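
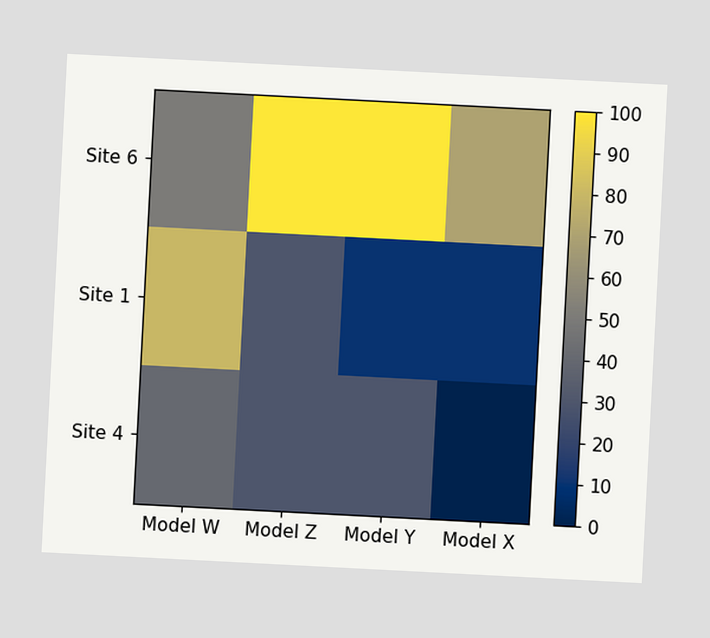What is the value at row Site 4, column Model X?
The chart is tilted about 3° clockwise. Matching cell (Site 4, Model X) against the colorbar gives 0.

0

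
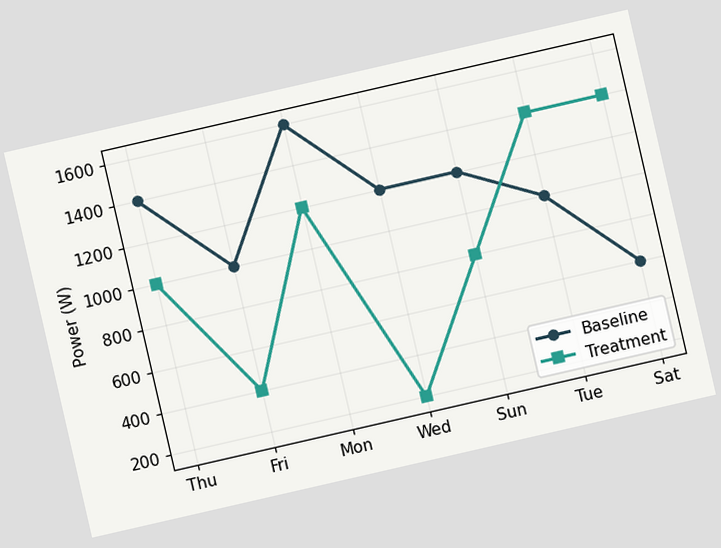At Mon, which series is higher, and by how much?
The chart is tilted about 13° counter-clockwise. At Mon, Baseline sits above the other line by 400W.

Baseline, by 400W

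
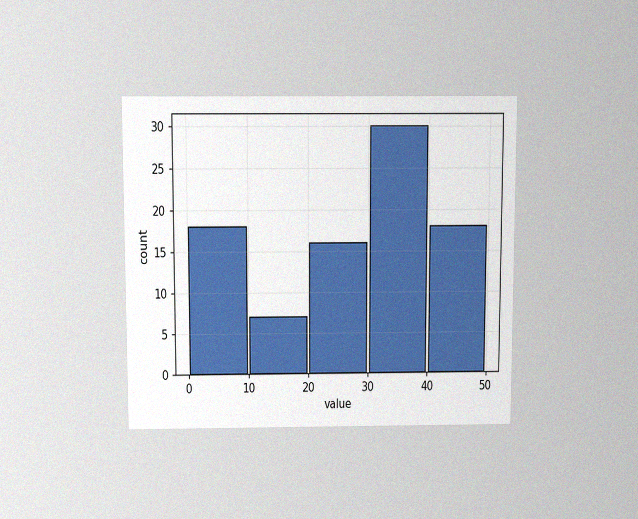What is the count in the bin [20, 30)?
The chart is viewed slightly from above, with some photo noise. The [20, 30) bin has height 16.

16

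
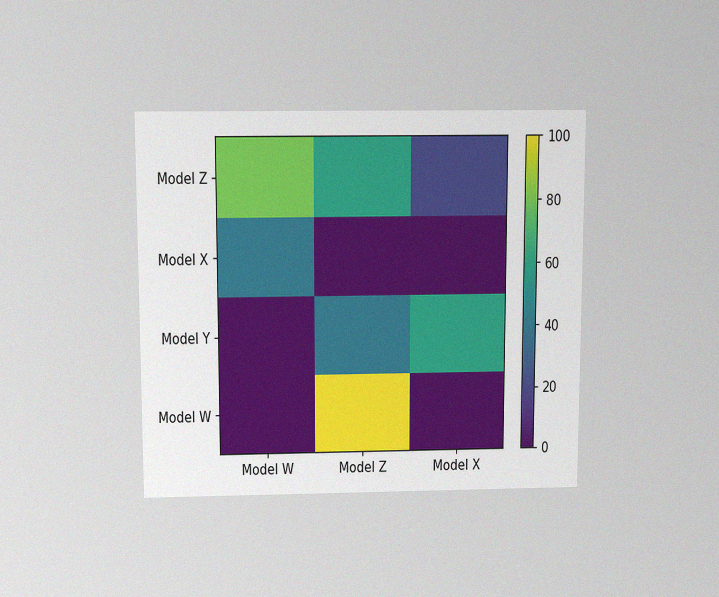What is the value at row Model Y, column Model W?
0

The chart is viewed slightly from above, with some photo noise. Matching cell (Model Y, Model W) against the colorbar gives 0.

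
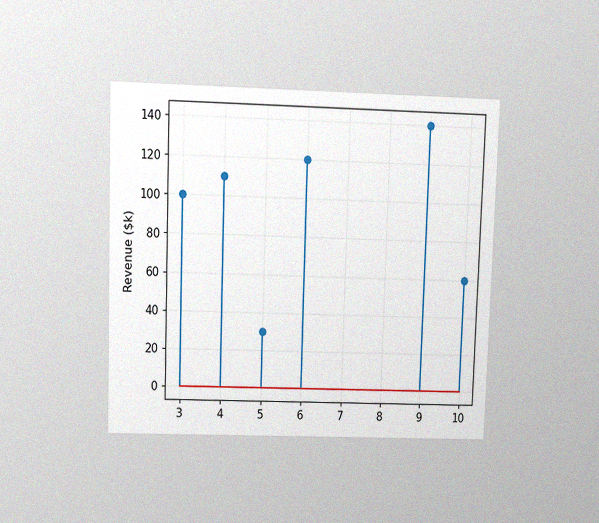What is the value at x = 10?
The chart is viewed at a slight angle, with some photo noise. The stem at x=10 reaches $60k.

$60k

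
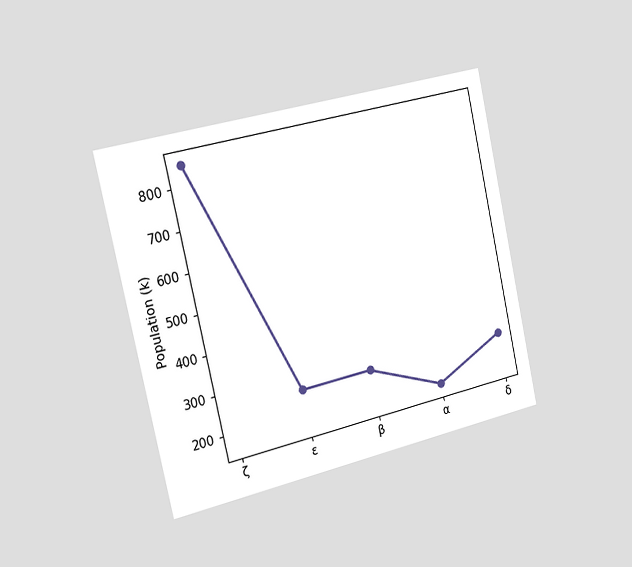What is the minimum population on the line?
170k

The chart is tilted about 13° counter-clockwise and viewed slightly from the left. The lowest point is at α, and reading across to the y-axis gives 170k.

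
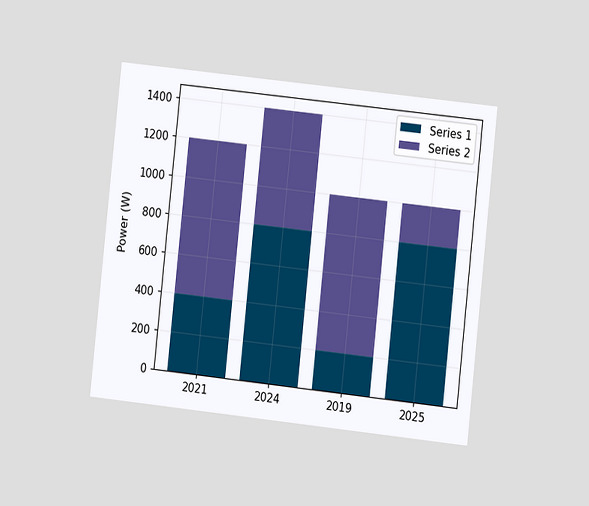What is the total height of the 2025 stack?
The chart is tilted about 6° clockwise and viewed at a slight angle. The 2025 stack's top reaches 1000W on the y-axis.

1000W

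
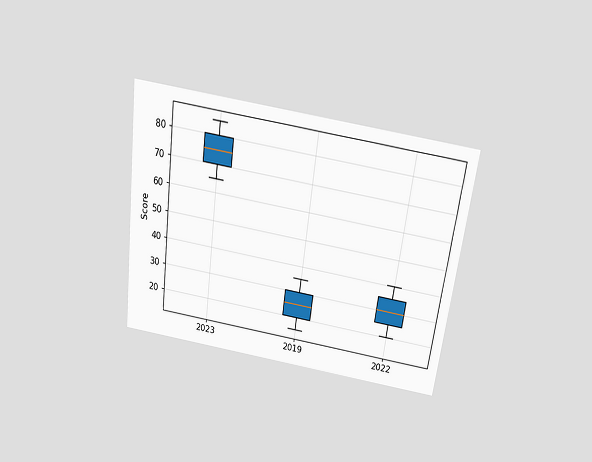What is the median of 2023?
The chart is tilted about 7° clockwise and viewed slightly from above. The median line in the 2023 box sits at 75.

75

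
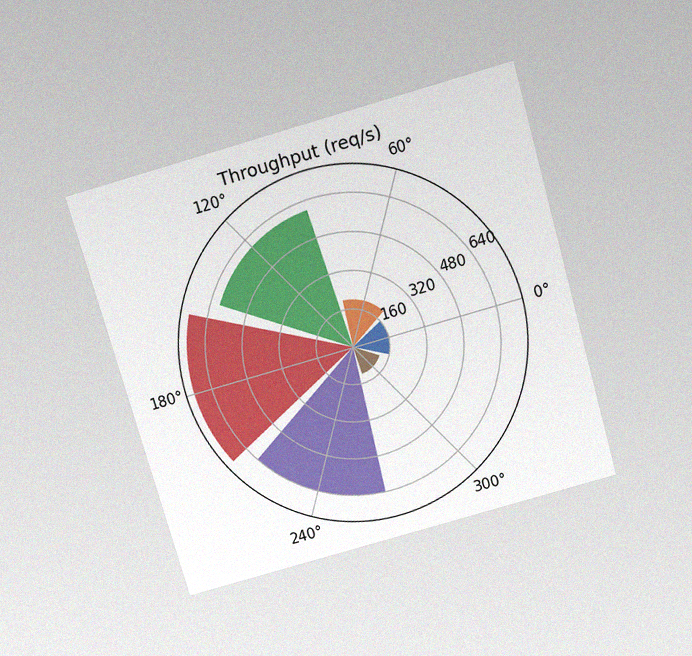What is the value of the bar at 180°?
The chart is tilted about 16° counter-clockwise and viewed slightly from above, with some photo noise. The bar at 180° reaches 720req/s on the radial axis.

720req/s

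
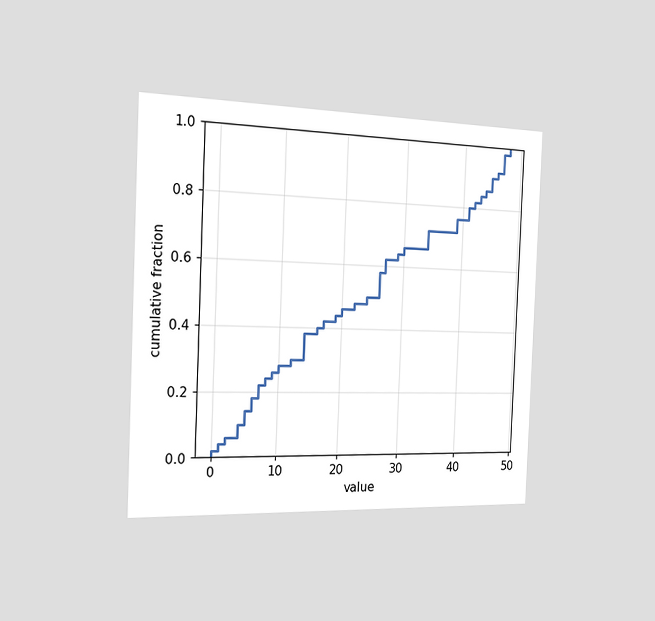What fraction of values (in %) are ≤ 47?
98%

The chart is tilted about 2° clockwise and viewed slightly from the left. At x=47 the ECDF step is at 98%.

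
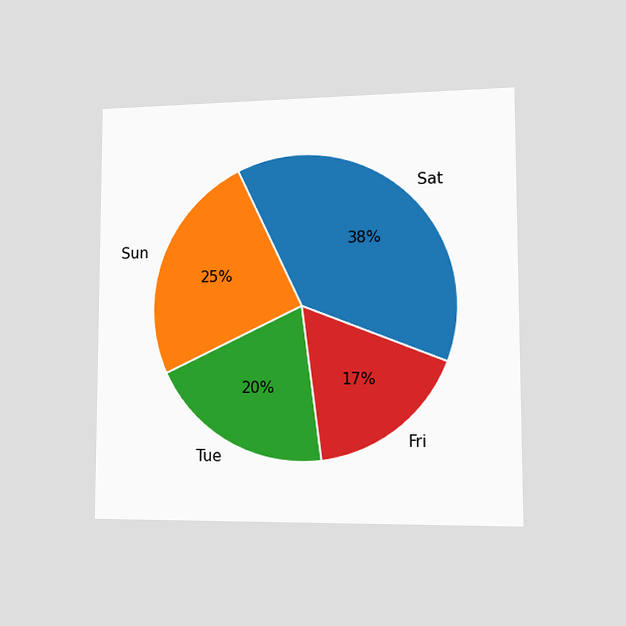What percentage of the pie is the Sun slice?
25%

The chart is viewed slightly from the right. The Sun slice takes up 25% of the pie.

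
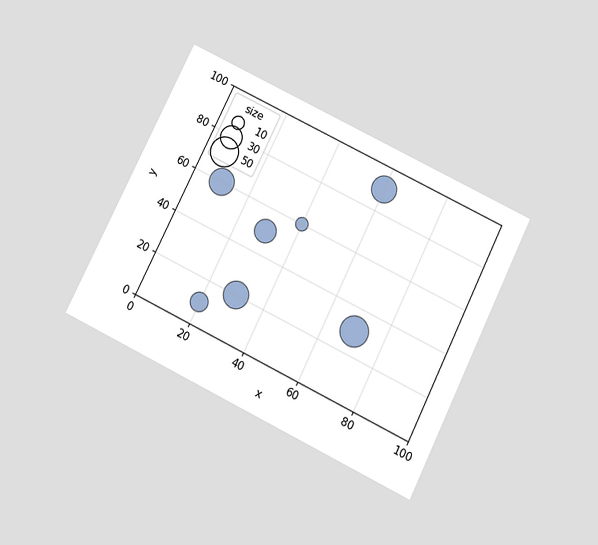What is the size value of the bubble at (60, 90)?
40

The chart is tilted about 26° clockwise and viewed slightly from below. Matching the bubble at (60, 90) against the size legend gives 40.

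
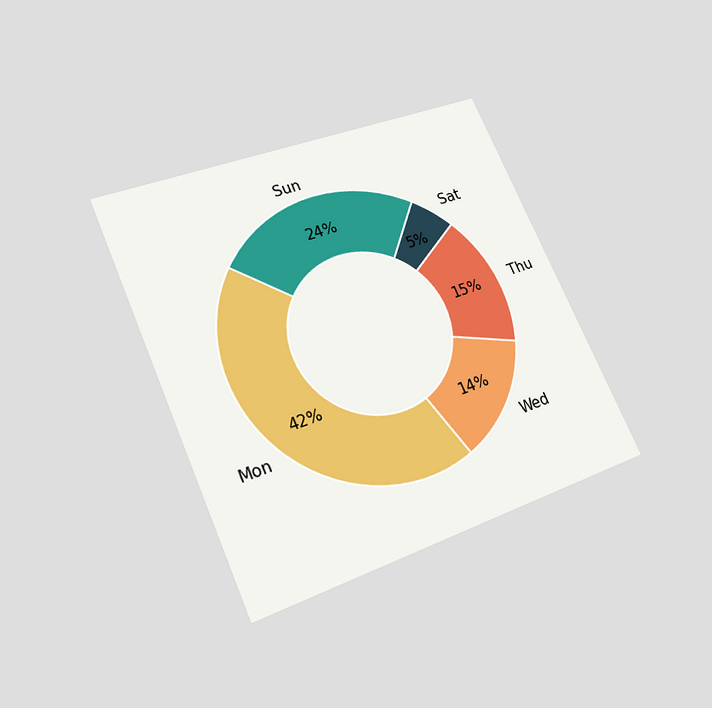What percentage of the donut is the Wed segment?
The chart is tilted about 24° counter-clockwise and viewed slightly from below. The Wed segment takes up 14% of the ring.

14%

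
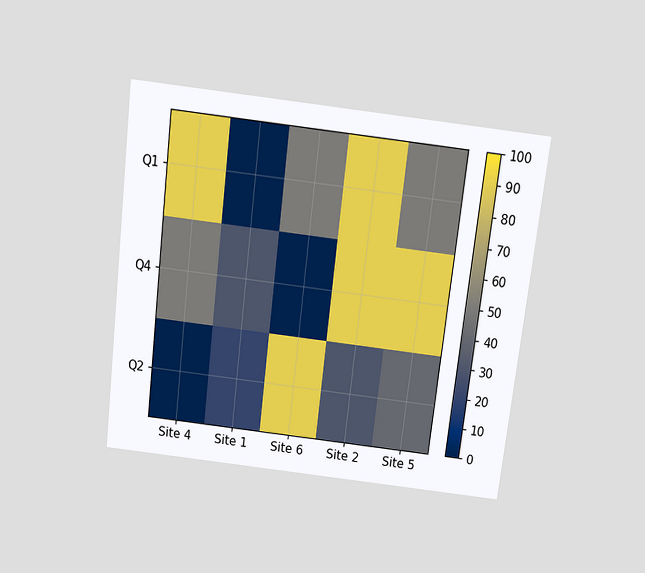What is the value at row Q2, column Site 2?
The chart is tilted about 7° clockwise and viewed slightly from above. Matching cell (Q2, Site 2) against the colorbar gives 30.

30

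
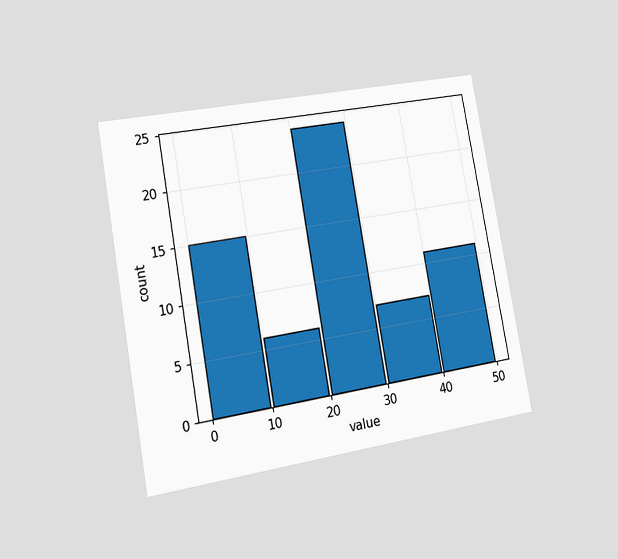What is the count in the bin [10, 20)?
6

The chart is tilted about 10° counter-clockwise and viewed at a slight angle. The [10, 20) bin has height 6.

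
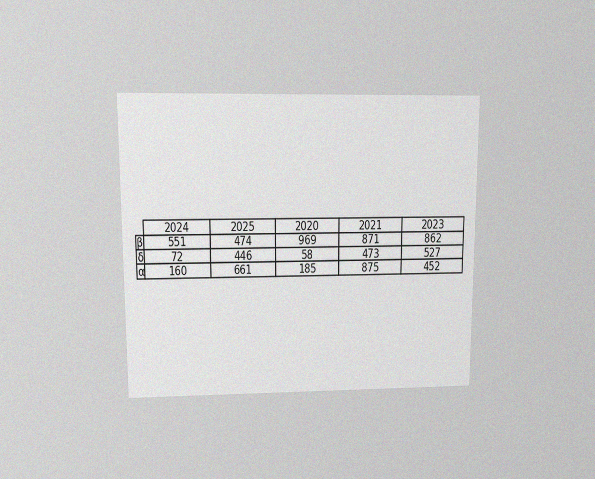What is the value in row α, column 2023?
The chart is viewed at a slight angle, with some photo noise. The (α, 2023) cell reads 452.

452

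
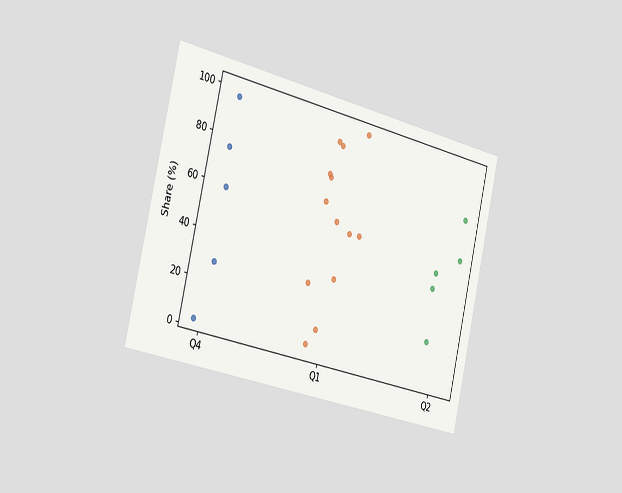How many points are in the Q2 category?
5

The chart is tilted about 13° clockwise and viewed slightly from the left. Counting the markers in the Q2 column gives 5.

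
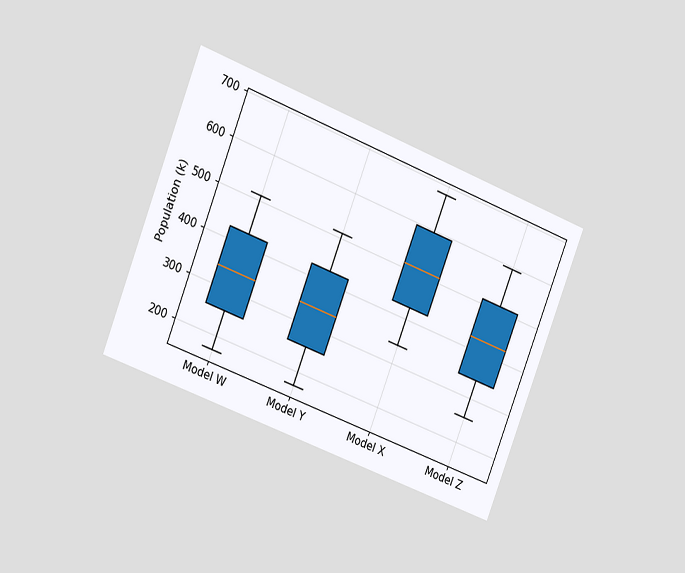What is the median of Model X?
510k

The chart is tilted about 21° clockwise and viewed slightly from the left. The median line in the Model X box sits at 510k.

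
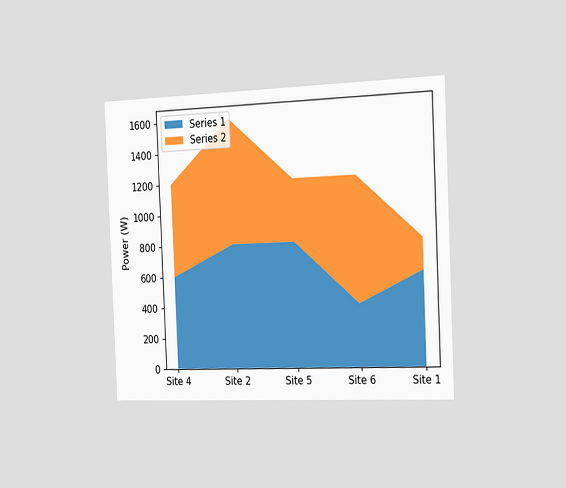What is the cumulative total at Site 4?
The chart is tilted about 2° counter-clockwise and viewed slightly from the right. The stacked total at Site 4 reaches 1200W.

1200W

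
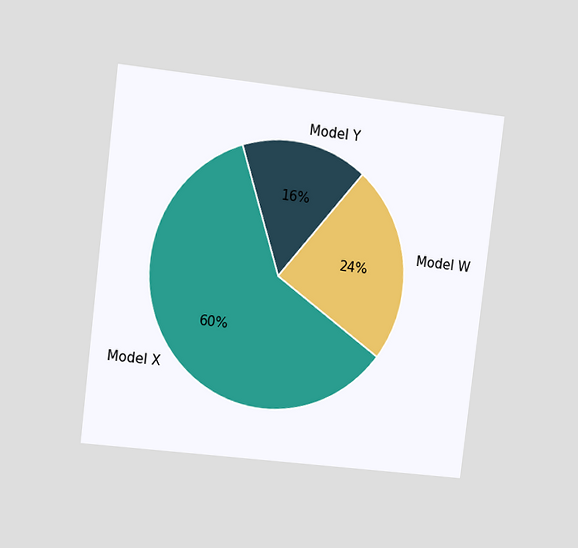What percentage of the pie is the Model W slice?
The chart is tilted about 7° clockwise and viewed at a slight angle. The Model W slice takes up 24% of the pie.

24%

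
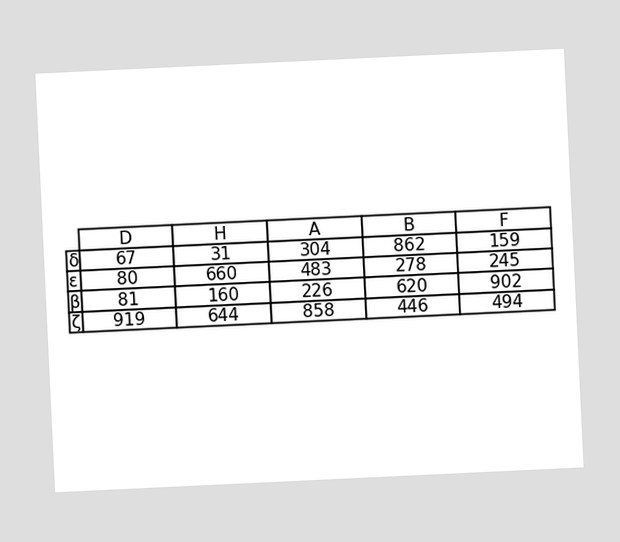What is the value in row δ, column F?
The chart is tilted about 3° counter-clockwise. The (δ, F) cell reads 159.

159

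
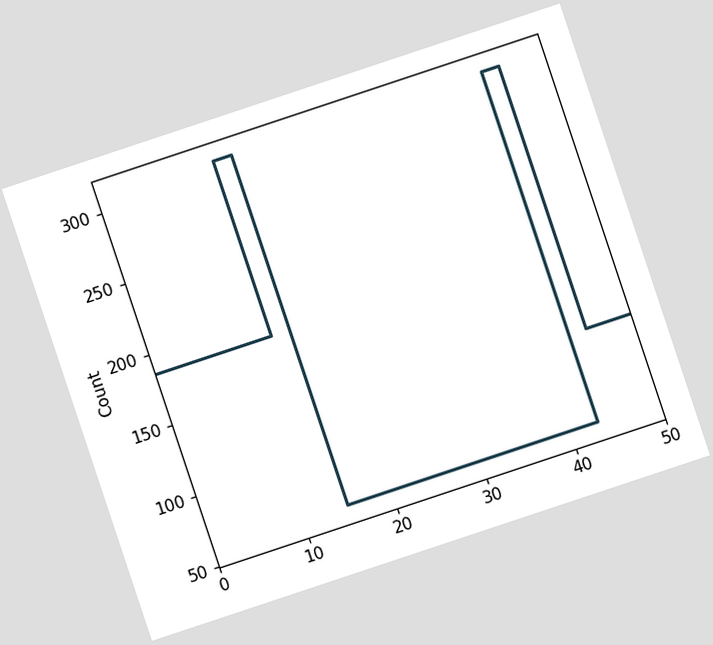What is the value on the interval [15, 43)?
The chart is tilted about 18° counter-clockwise. On [15, 43) the step sits at 62.

62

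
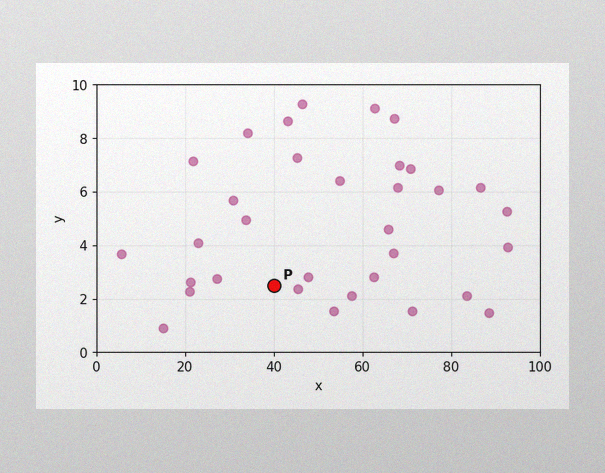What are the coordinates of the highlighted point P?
The image has some photo noise and uneven lighting. Following the gridlines from P to each axis, P sits at (40, 2.5).

(40, 2.5)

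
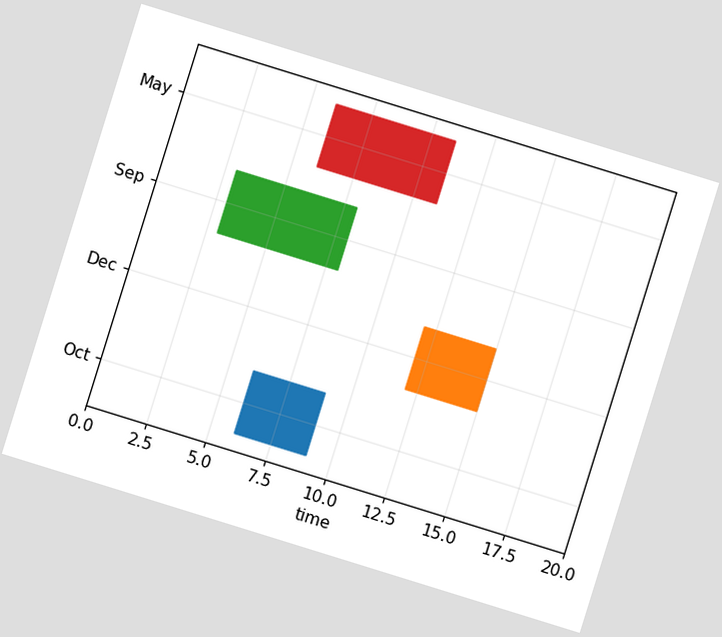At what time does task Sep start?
3

The chart is tilted about 17° clockwise. The Sep bar begins at t=3.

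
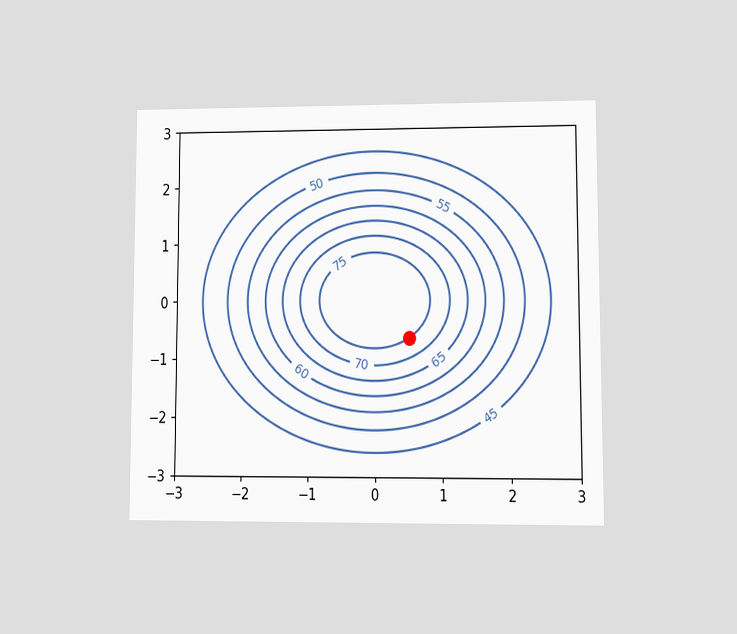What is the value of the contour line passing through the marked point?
75

The chart is viewed at a slight angle. The marked point sits on the contour labelled 75.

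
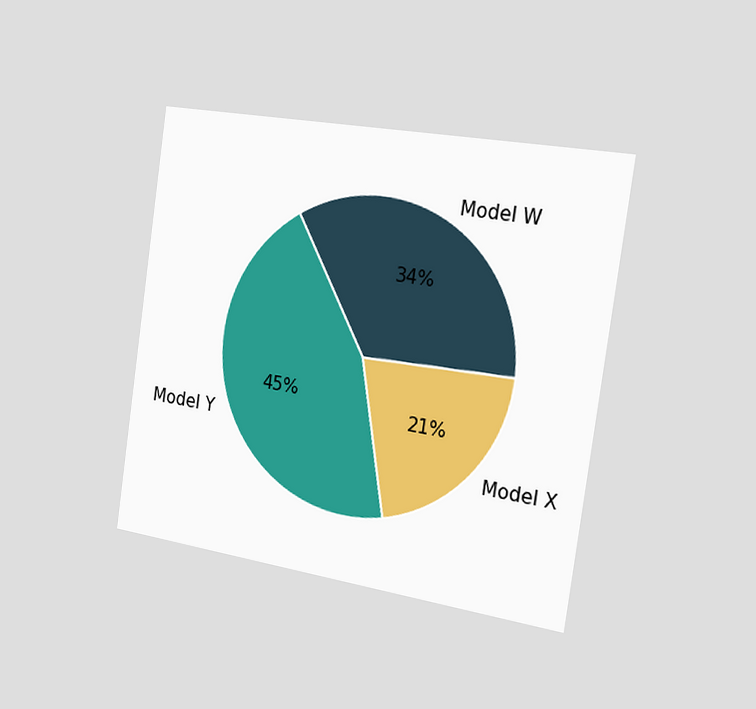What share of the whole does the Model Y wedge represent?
45%

The chart is tilted about 8° clockwise and viewed slightly from the right. The Model Y slice takes up 45% of the pie.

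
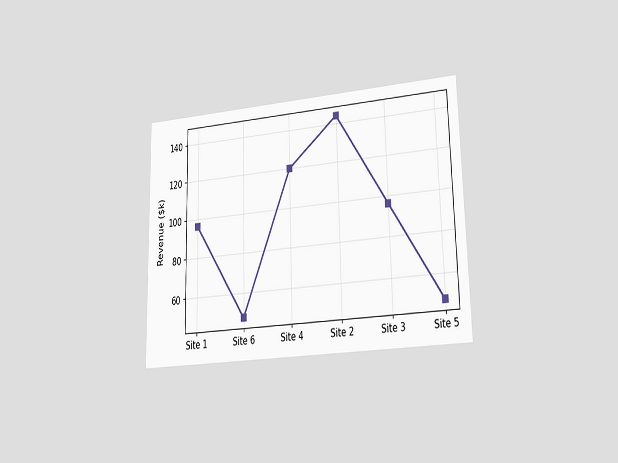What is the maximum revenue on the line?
The chart is viewed at a slight angle. The highest point is at Site 2, and reading across to the y-axis gives $144k.

$144k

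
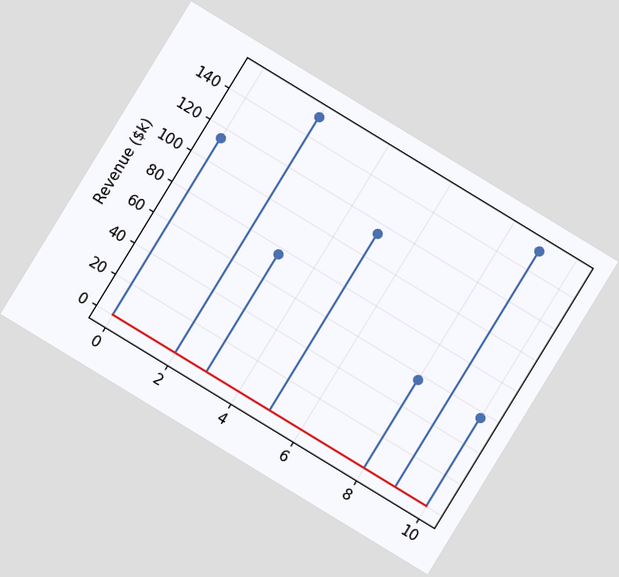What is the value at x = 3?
The chart is tilted about 31° clockwise. The stem at x=3 reaches $76k.

$76k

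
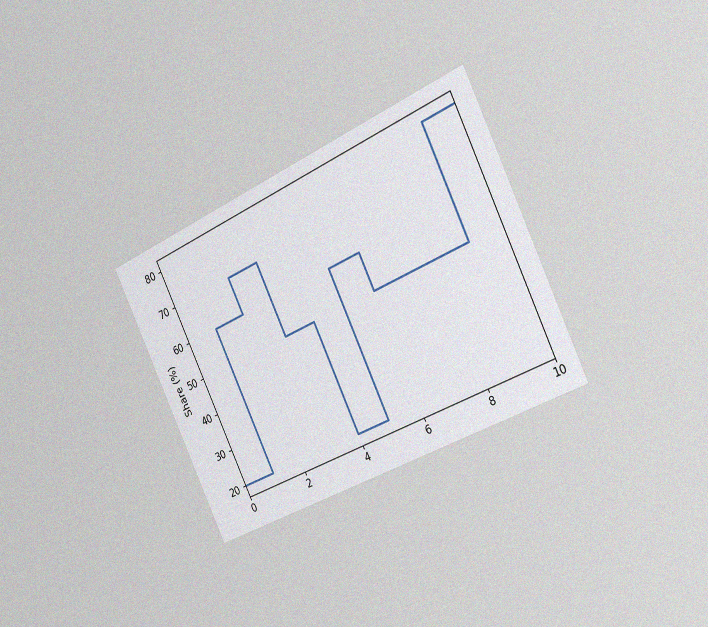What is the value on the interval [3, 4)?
The chart is tilted about 25° counter-clockwise and viewed slightly from the right, with some photo noise. On [3, 4) the step sits at 50%.

50%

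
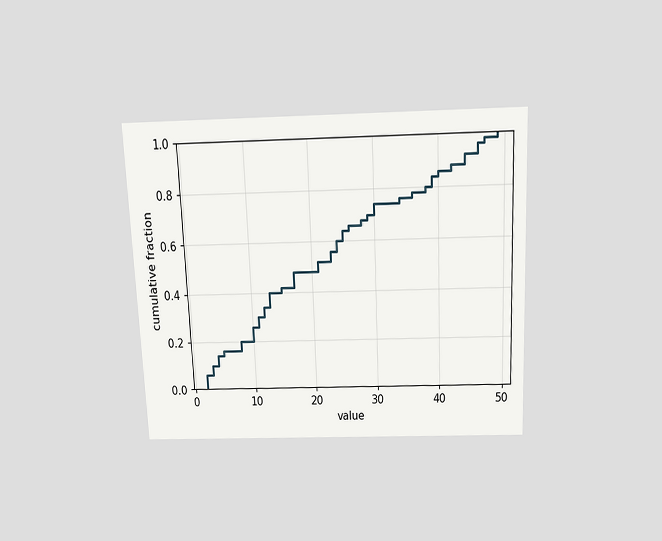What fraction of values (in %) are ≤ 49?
The chart is tilted about 2° counter-clockwise and viewed slightly from above. At x=49 the ECDF step is at 100%.

100%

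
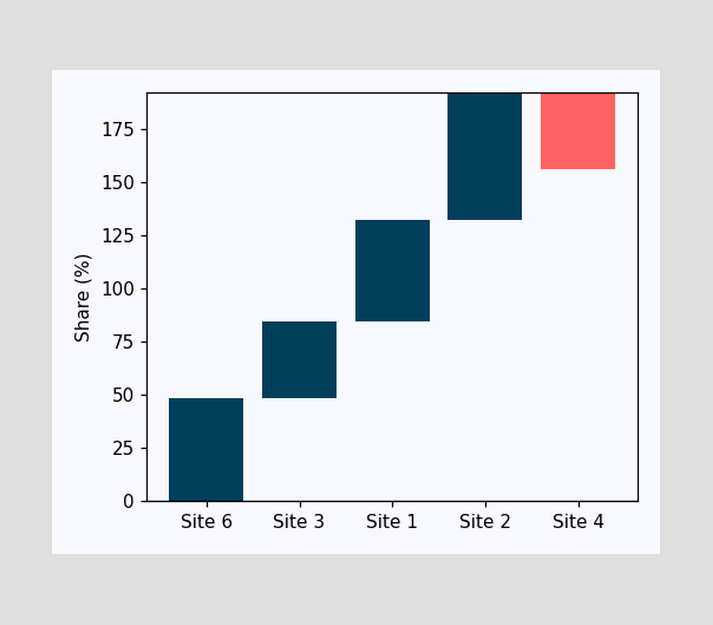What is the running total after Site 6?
After Site 6 the running total reaches 48%.

48%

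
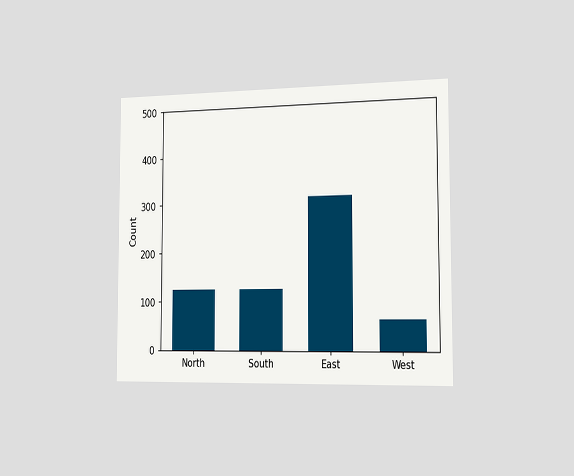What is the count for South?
124

The chart is viewed slightly from the right. Reading along the chart's y-axis, the South bar reaches 124.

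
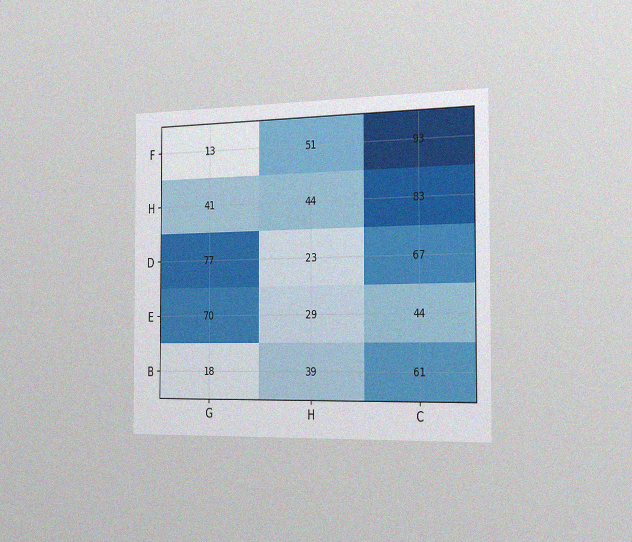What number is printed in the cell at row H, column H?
44

The chart is viewed slightly from the right, with some photo noise. The (H, H) cell reads 44.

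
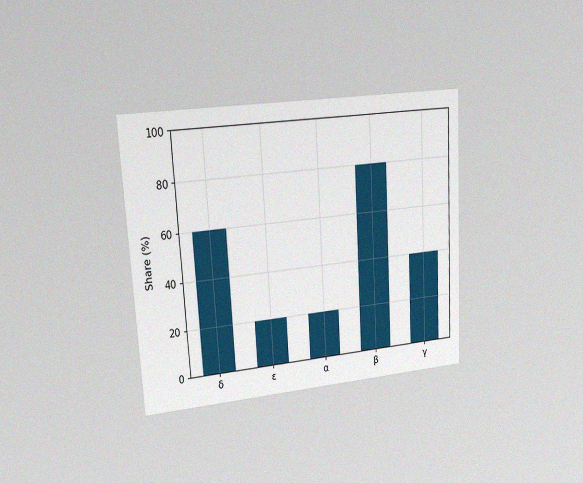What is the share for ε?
The chart is tilted about 3° counter-clockwise and viewed at a slight angle, with some photo noise. Reading along the chart's y-axis, the ε bar reaches 20%.

20%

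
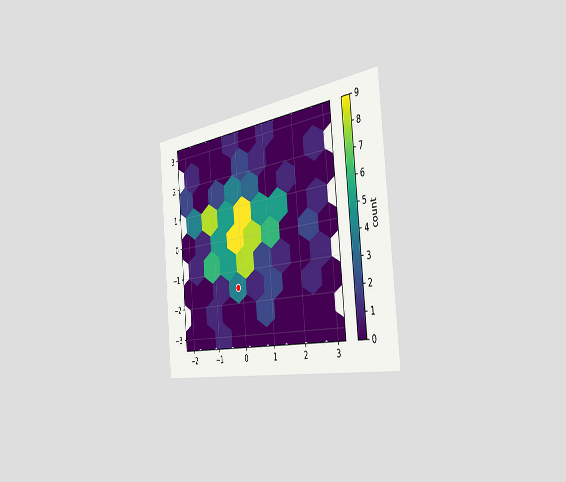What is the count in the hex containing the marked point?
The chart is tilted about 5° counter-clockwise and viewed slightly from the right. The marked hex reads 4 on the colorbar.

4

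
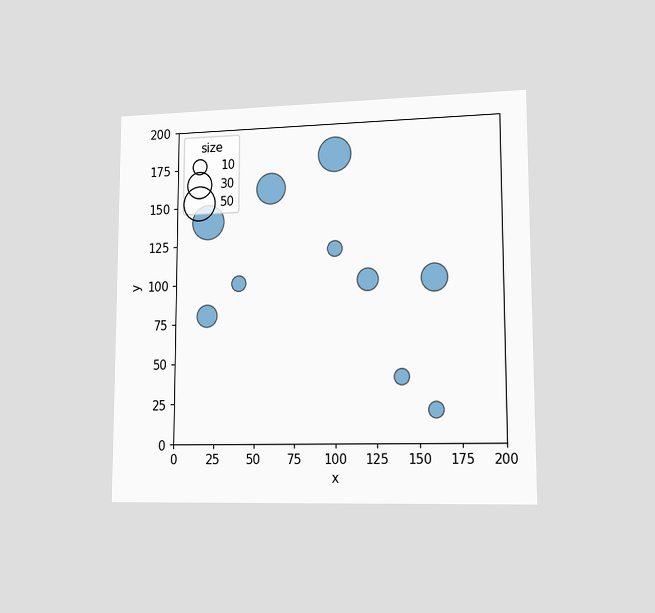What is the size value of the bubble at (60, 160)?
The chart is viewed slightly from the right. Matching the bubble at (60, 160) against the size legend gives 40.

40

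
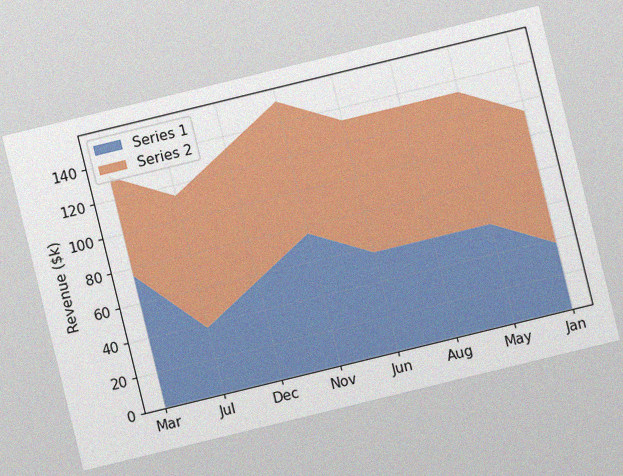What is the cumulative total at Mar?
$133k

The chart is tilted about 14° counter-clockwise, with some photo noise. The stacked total at Mar reaches $133k.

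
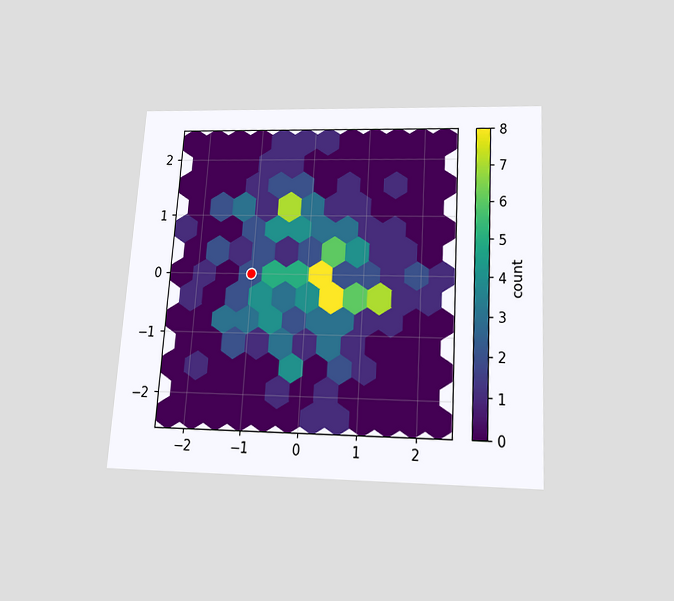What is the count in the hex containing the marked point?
2

The chart is tilted about 3° clockwise and viewed slightly from below. The marked hex reads 2 on the colorbar.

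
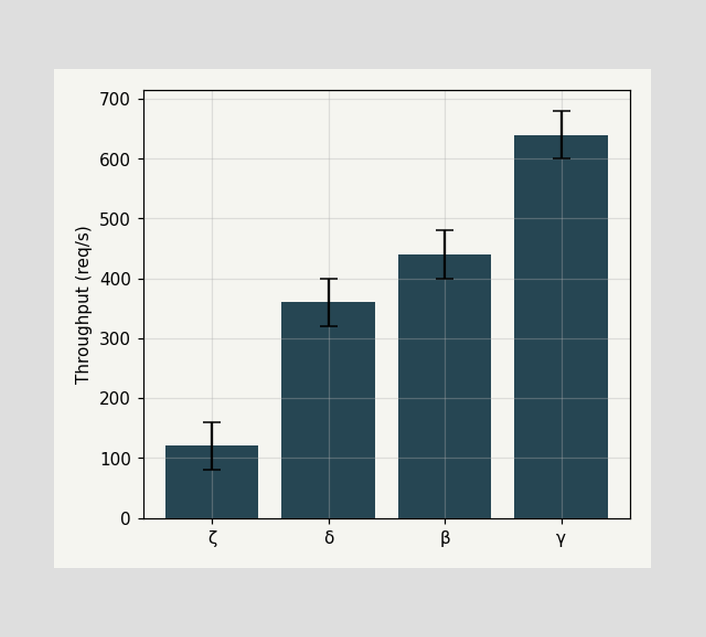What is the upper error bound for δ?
The δ bar's upper whisker reaches 400req/s.

400req/s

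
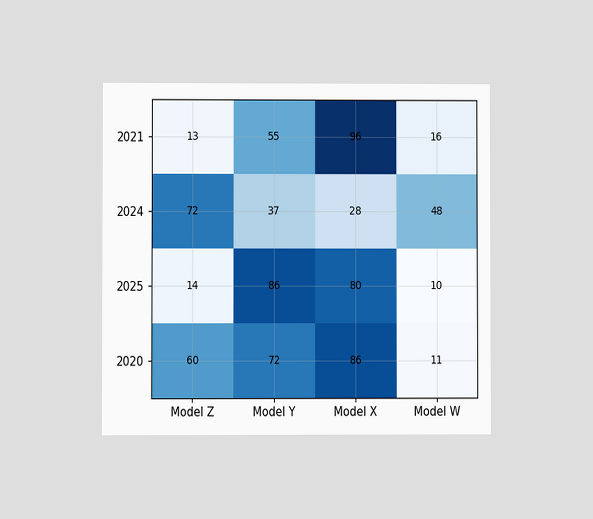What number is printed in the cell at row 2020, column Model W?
The chart is viewed at a slight angle. The (2020, Model W) cell reads 11.

11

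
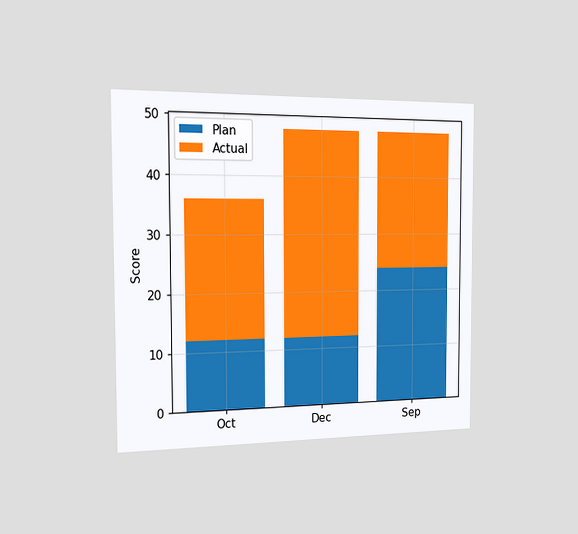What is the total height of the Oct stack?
36

The chart is viewed slightly from the left. The Oct stack's top reaches 36 on the y-axis.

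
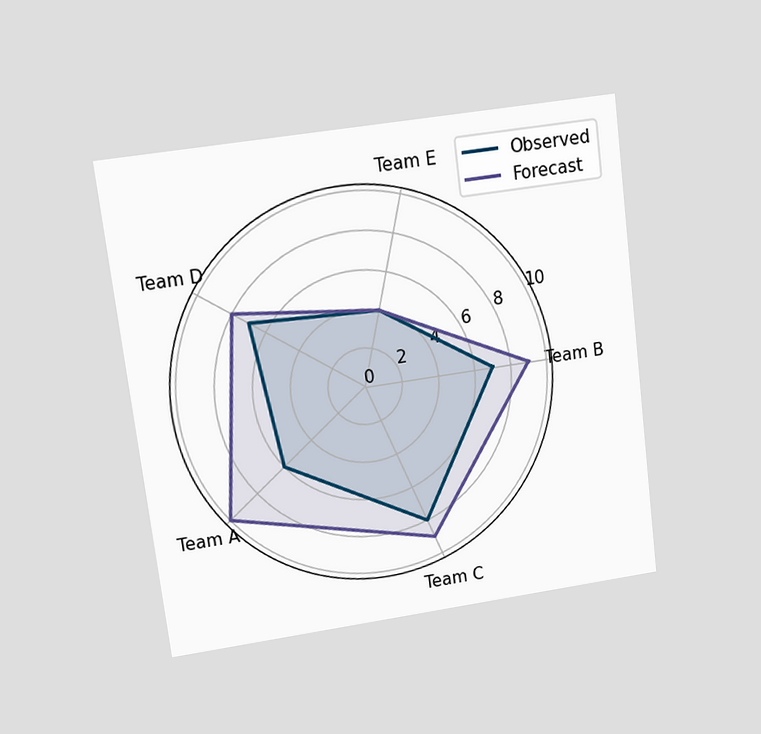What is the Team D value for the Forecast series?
The chart is tilted about 7° counter-clockwise and viewed at a slight angle. On the Team D axis, Forecast reaches 8.

8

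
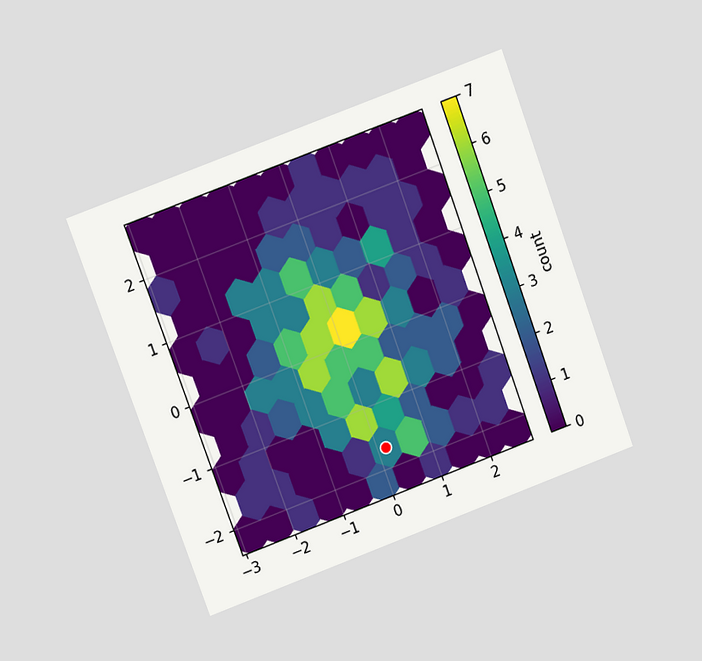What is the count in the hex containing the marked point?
The chart is tilted about 20° counter-clockwise and viewed at a slight angle. The marked hex reads 3 on the colorbar.

3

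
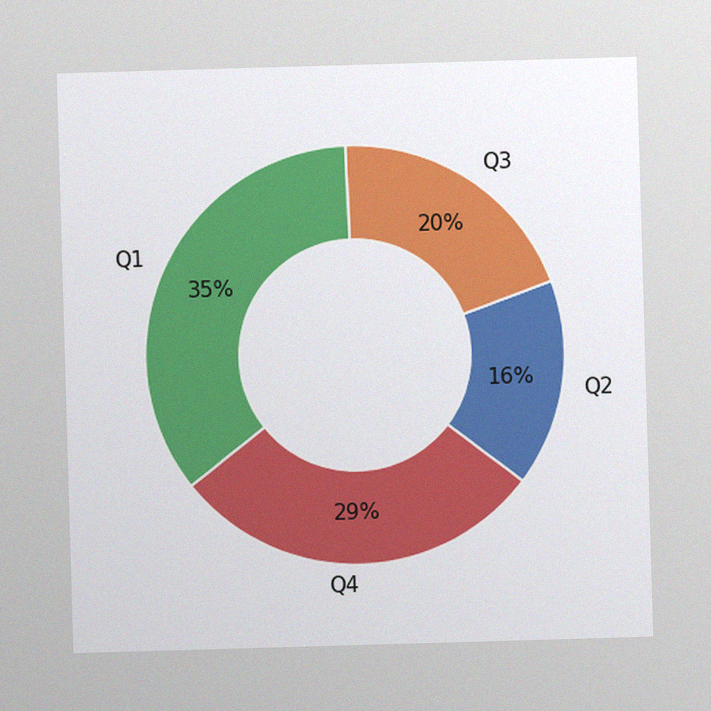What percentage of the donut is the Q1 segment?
35%

The image has some photo noise and uneven lighting. The Q1 segment takes up 35% of the ring.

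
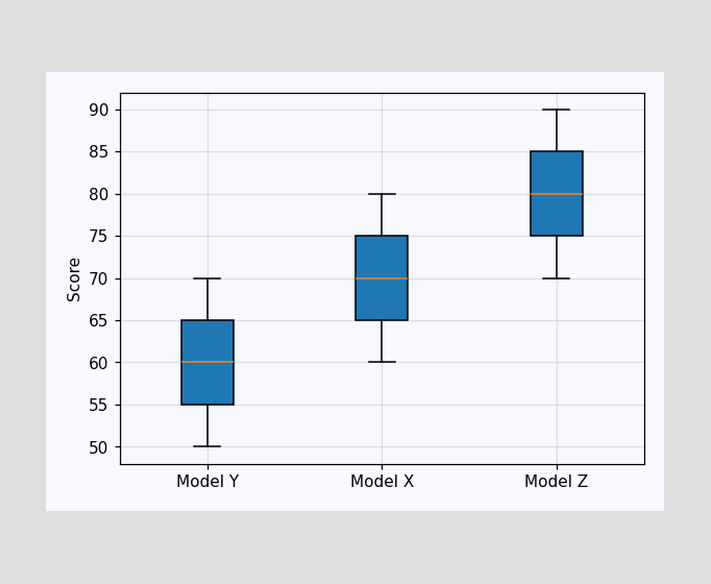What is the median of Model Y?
The median line in the Model Y box sits at 60.

60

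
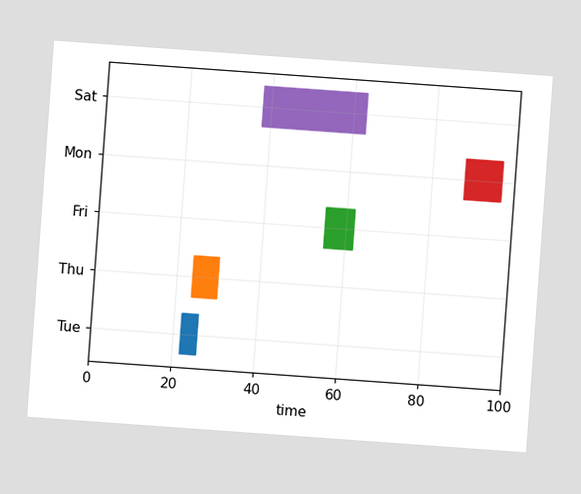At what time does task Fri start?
55

The chart is tilted about 4° clockwise. The Fri bar begins at t=55.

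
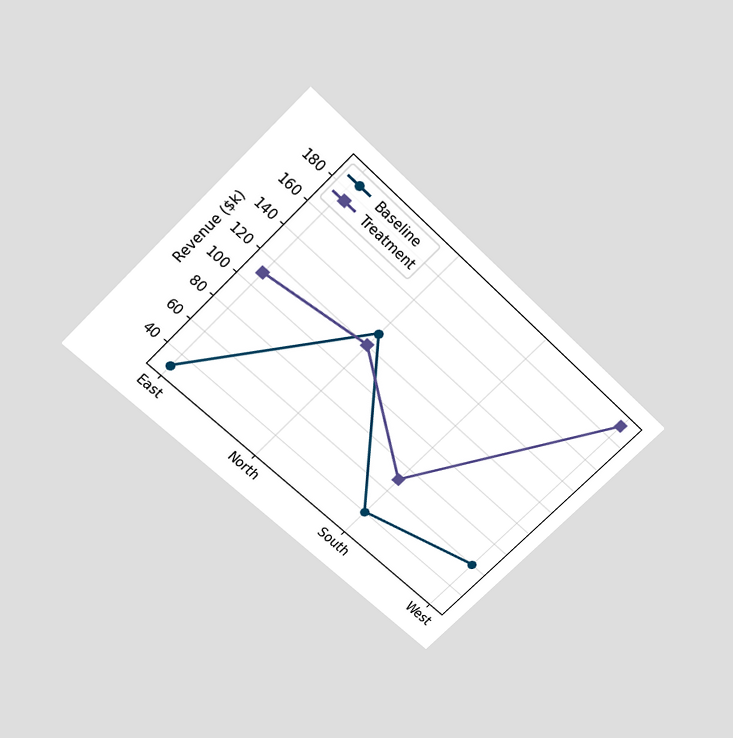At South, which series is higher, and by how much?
The chart is tilted about 45° clockwise and viewed slightly from above. At South, Treatment sits above the other line by $30k.

Treatment, by $30k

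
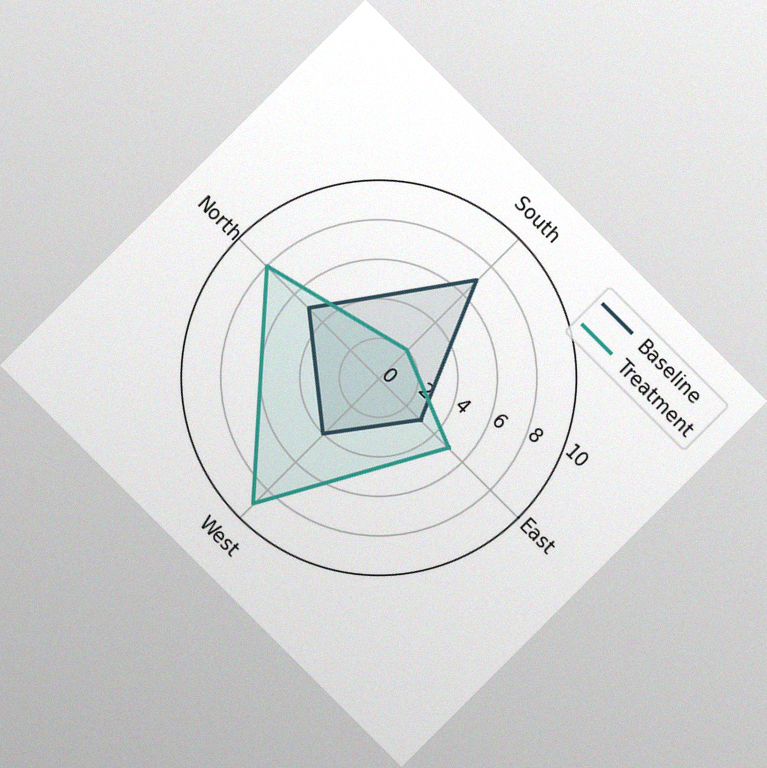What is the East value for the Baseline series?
The chart is tilted about 45° clockwise, with some photo noise. On the East axis, Baseline reaches 3.

3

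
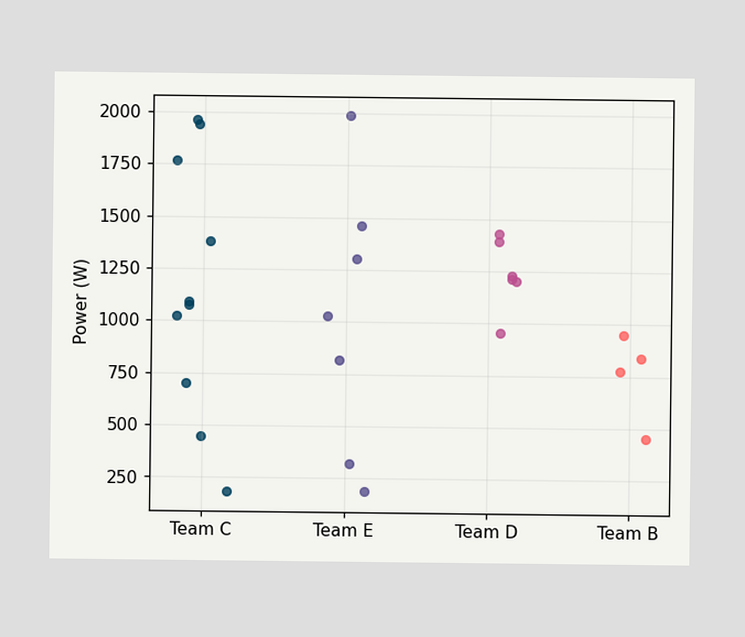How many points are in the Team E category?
7

Counting the markers in the Team E column gives 7.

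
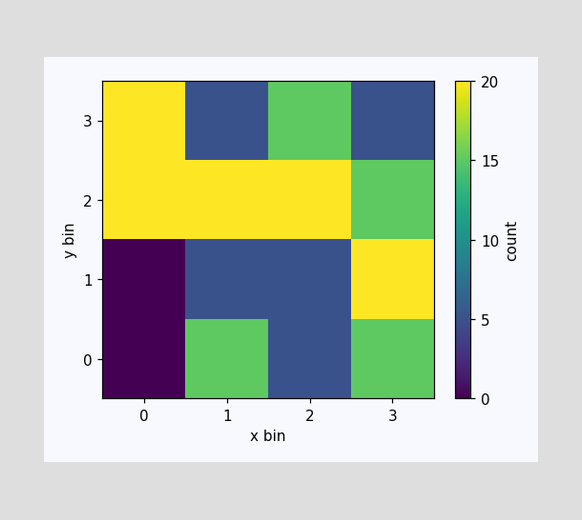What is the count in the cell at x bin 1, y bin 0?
15

Matching the cell (1, 0) against the colorbar gives 15.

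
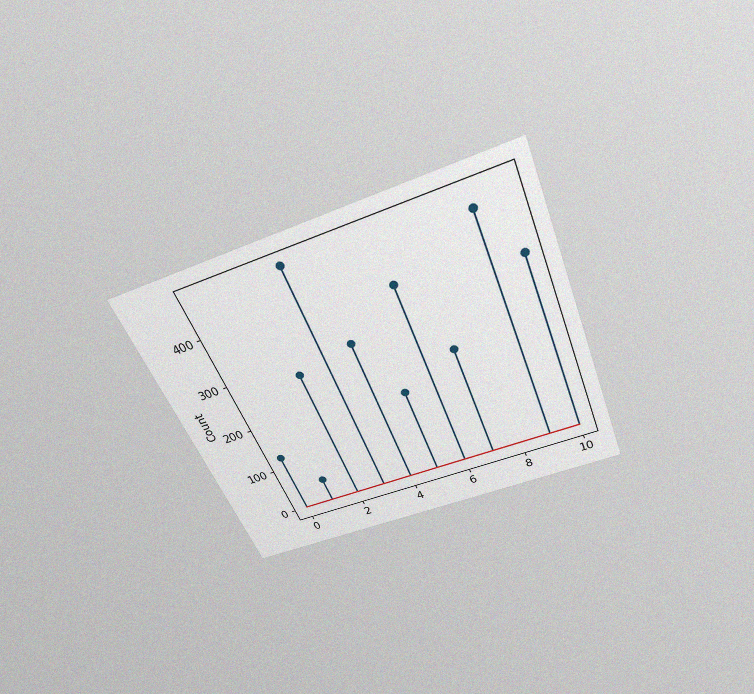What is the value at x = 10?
The chart is tilted about 22° counter-clockwise and viewed slightly from above, with some photo noise. The stem at x=10 reaches 350.

350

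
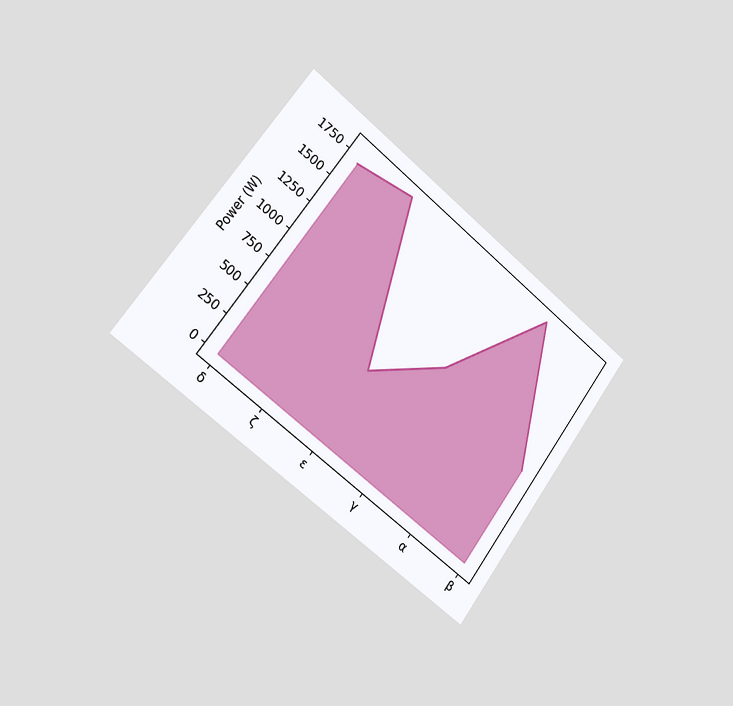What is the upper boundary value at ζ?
1800W

The chart is tilted about 37° clockwise and viewed slightly from the left. At ζ the upper boundary is at 1800W.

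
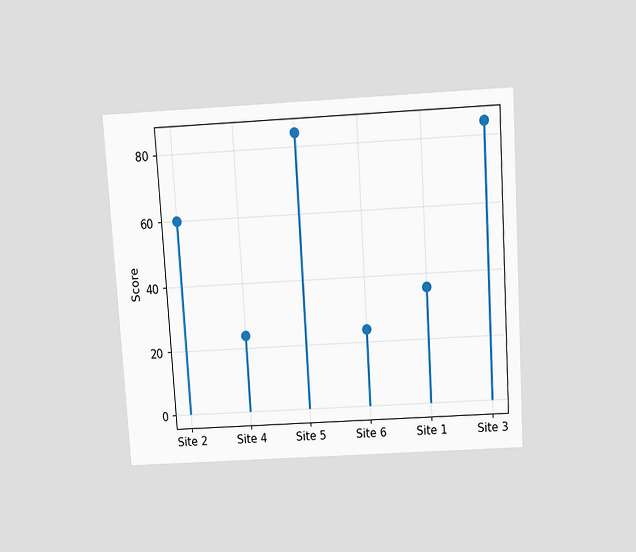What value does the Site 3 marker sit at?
84

The chart is tilted about 4° counter-clockwise and viewed slightly from above. The Site 3 marker sits at 84.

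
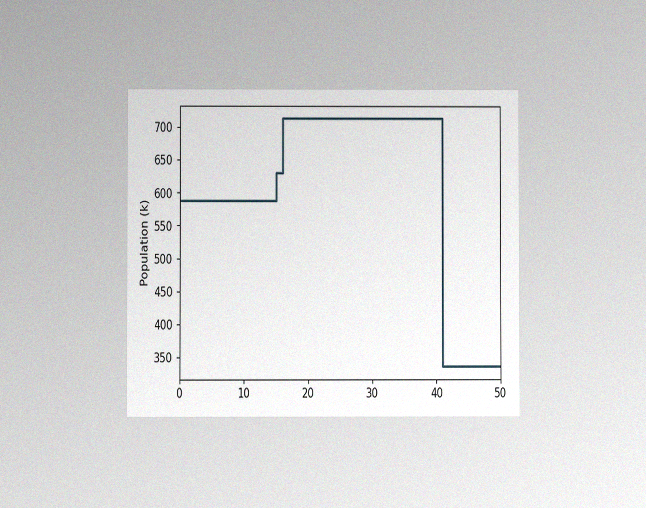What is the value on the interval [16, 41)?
The chart is viewed at a slight angle, with some photo noise. On [16, 41) the step sits at 714k.

714k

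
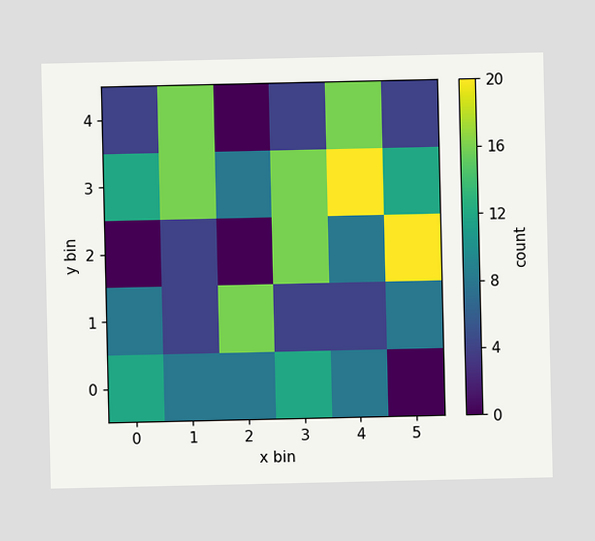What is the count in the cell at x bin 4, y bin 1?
4

Matching the cell (4, 1) against the colorbar gives 4.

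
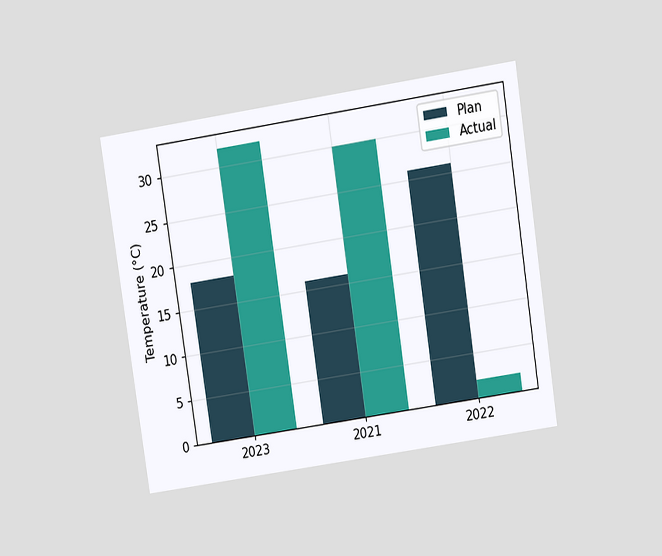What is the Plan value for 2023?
18°C

The chart is tilted about 9° counter-clockwise and viewed at a slight angle. The Plan bar at 2023 reaches 18°C on the y-axis.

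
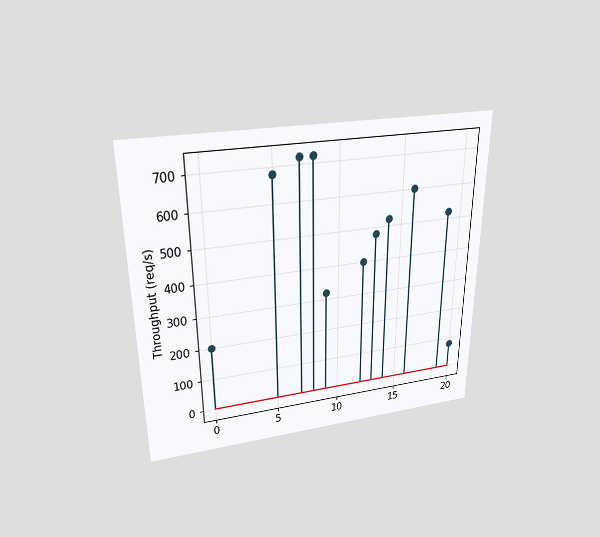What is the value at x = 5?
The chart is viewed slightly from above. The stem at x=5 reaches 680req/s.

680req/s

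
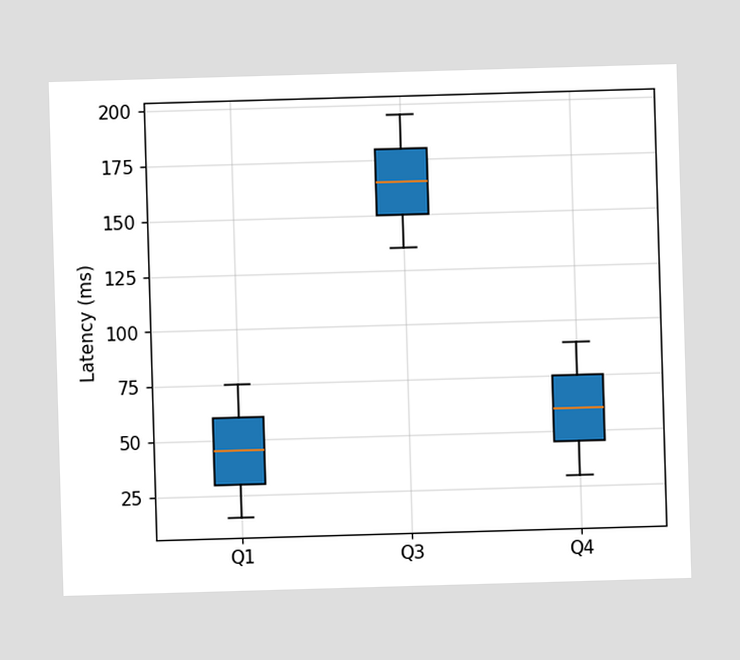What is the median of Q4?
60ms

The median line in the Q4 box sits at 60ms.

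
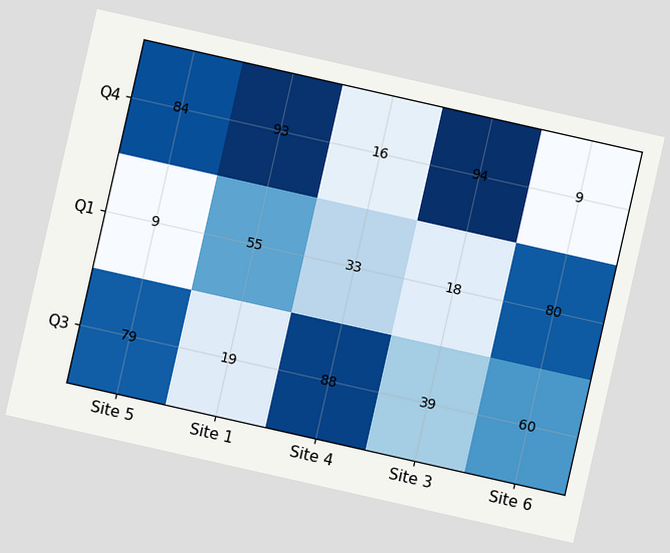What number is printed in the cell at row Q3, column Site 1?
The chart is tilted about 13° clockwise. The (Q3, Site 1) cell reads 19.

19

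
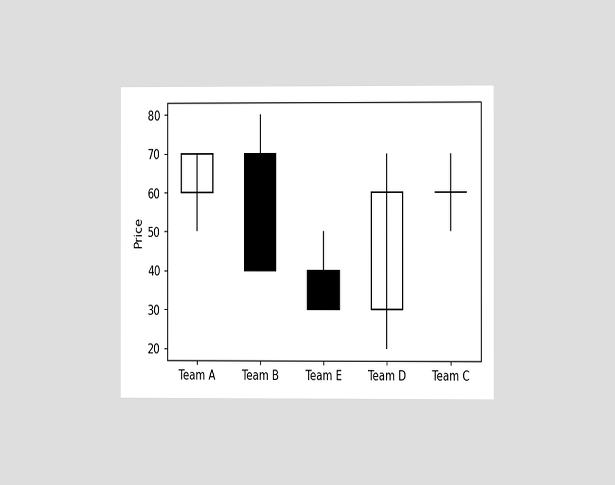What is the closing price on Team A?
70

The chart is viewed at a slight angle. The Team A candle closes at 70.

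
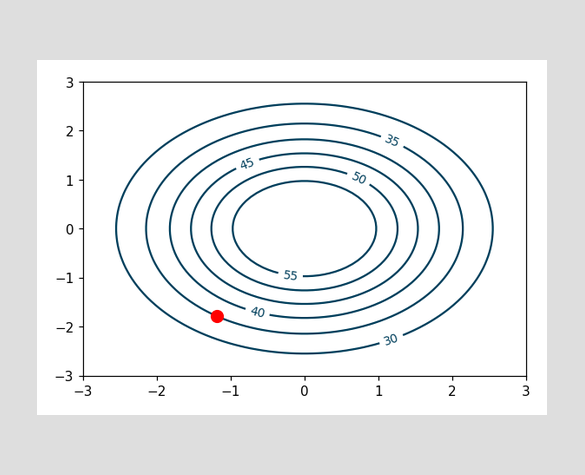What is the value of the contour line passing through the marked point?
35

The marked point sits on the contour labelled 35.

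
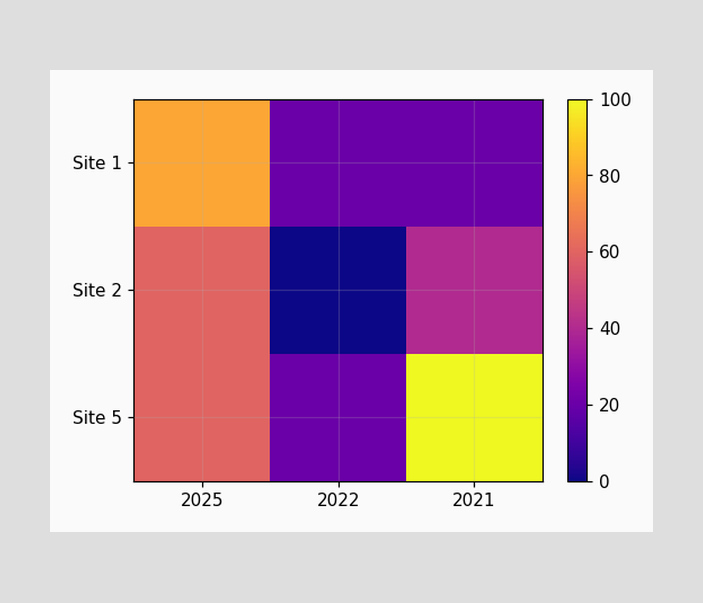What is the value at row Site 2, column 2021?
Matching cell (Site 2, 2021) against the colorbar gives 40.

40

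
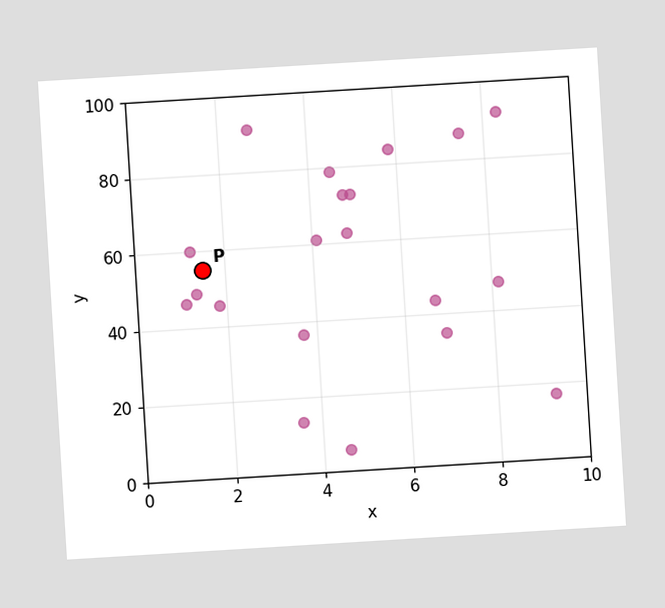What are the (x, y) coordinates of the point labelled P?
(1.5, 55)

The chart is tilted about 3° counter-clockwise. Following the gridlines from P to each axis, P sits at (1.5, 55).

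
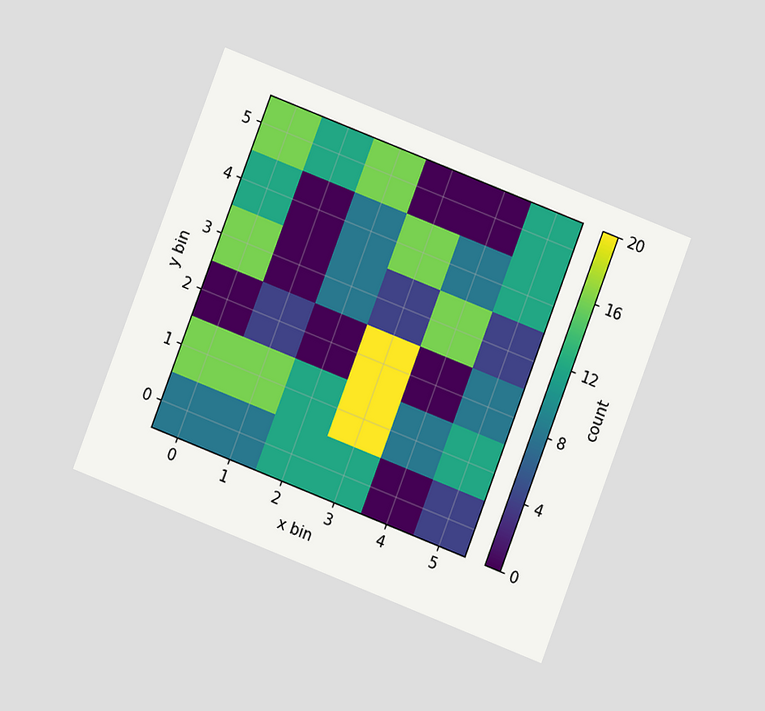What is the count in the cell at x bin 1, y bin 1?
16

The chart is tilted about 21° clockwise and viewed at a slight angle. Matching the cell (1, 1) against the colorbar gives 16.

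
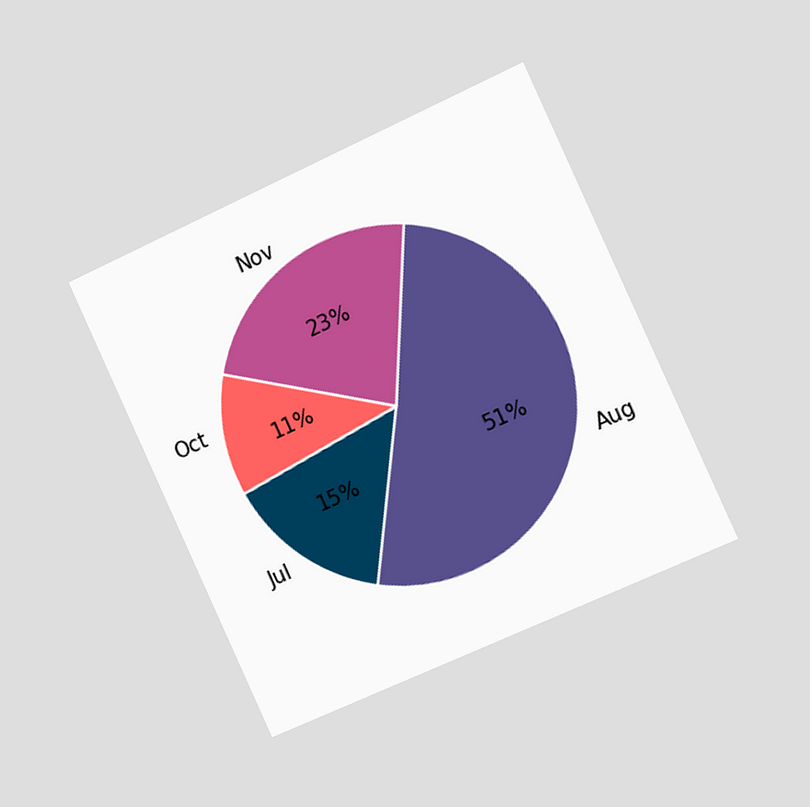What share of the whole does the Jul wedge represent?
15%

The chart is tilted about 25° counter-clockwise and viewed slightly from the right. The Jul slice takes up 15% of the pie.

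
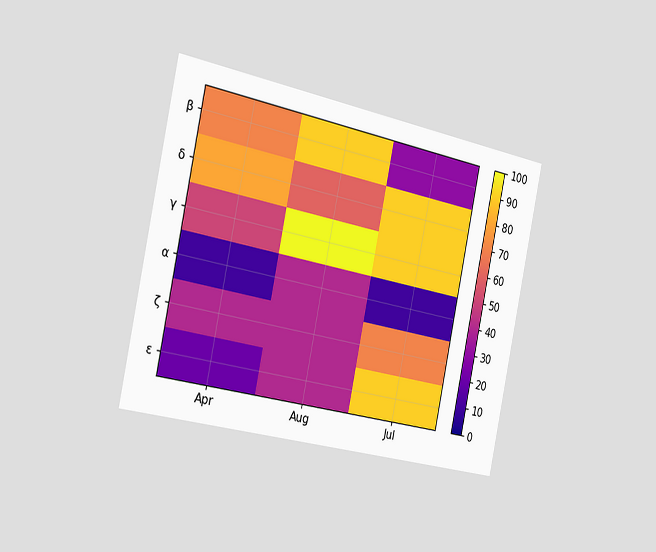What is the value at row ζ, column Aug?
The chart is tilted about 12° clockwise and viewed slightly from the left. Matching cell (ζ, Aug) against the colorbar gives 40.

40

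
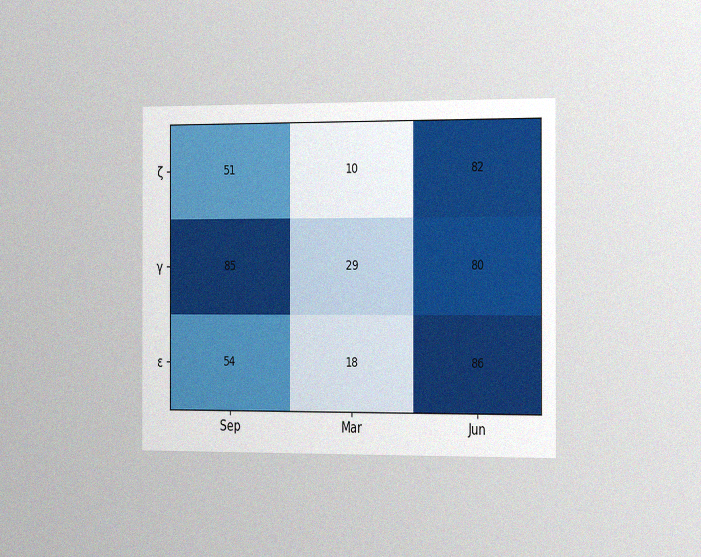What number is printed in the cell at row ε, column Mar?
18

The chart is viewed slightly from the right, with some photo noise. The (ε, Mar) cell reads 18.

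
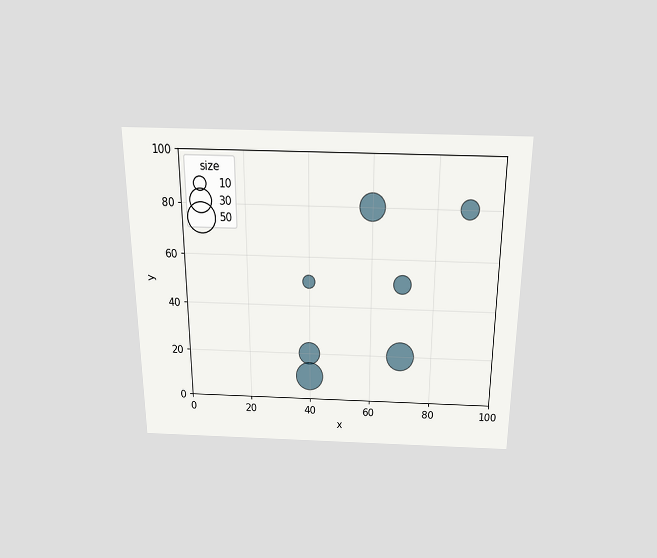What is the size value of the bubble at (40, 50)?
The chart is viewed slightly from above. Matching the bubble at (40, 50) against the size legend gives 10.

10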